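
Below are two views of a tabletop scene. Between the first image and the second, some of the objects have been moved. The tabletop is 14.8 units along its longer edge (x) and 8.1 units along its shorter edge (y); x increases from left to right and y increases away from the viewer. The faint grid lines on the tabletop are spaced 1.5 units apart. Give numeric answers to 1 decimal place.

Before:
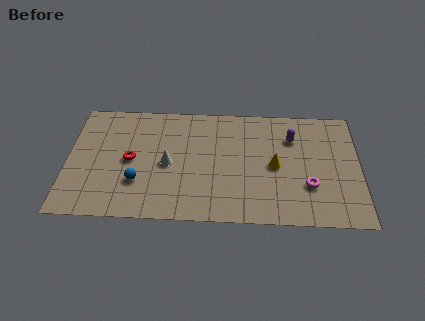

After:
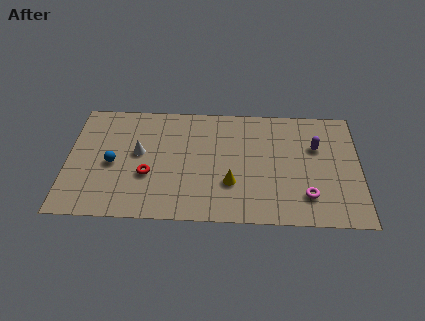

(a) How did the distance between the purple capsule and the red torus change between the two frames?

+0.4

The distance was about 8.4 in the first image and 8.8 in the second, so they moved 0.4 units further apart.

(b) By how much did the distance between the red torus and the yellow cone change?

-3.1

The distance was about 7.3 in the first image and 4.2 in the second, so they moved 3.1 units closer together.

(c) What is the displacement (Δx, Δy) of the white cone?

(-1.5, 0.7)

The white cone was at about (5.1, 3.8) and moved to about (3.6, 4.5).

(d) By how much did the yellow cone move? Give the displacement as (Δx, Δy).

(-2.2, -1.3)

From the two frames, the yellow cone sits at roughly (10.5, 3.9) before and (8.3, 2.6) after.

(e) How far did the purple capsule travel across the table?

1.3

The purple capsule was near (11.4, 5.9) before and (12.6, 5.3) after, so it travelled √(1.2² + 0.6²) ≈ 1.3 units.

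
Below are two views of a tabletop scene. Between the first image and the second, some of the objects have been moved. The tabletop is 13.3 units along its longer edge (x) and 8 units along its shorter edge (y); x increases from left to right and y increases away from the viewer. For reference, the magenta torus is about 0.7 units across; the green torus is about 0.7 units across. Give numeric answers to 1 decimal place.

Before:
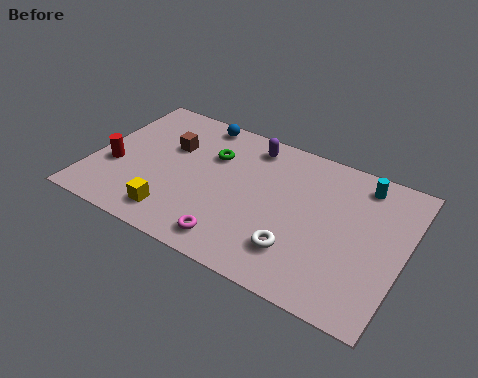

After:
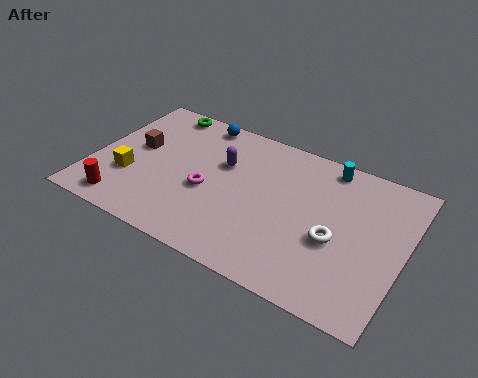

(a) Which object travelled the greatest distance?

the green torus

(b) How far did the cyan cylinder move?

1.5

The cyan cylinder moved from about (11.2, 6.8) to (9.7, 7.1), a distance of √(1.5² + 0.3²) ≈ 1.5.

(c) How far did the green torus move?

3.1

The green torus moved from about (4.9, 5.5) to (2.3, 7.2), a distance of √(2.6² + 1.7²) ≈ 3.1.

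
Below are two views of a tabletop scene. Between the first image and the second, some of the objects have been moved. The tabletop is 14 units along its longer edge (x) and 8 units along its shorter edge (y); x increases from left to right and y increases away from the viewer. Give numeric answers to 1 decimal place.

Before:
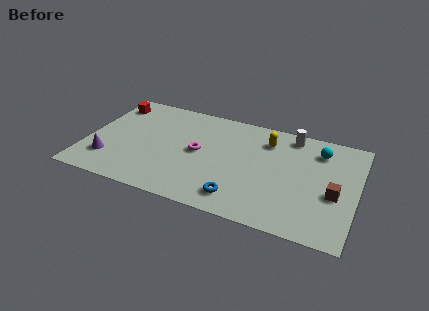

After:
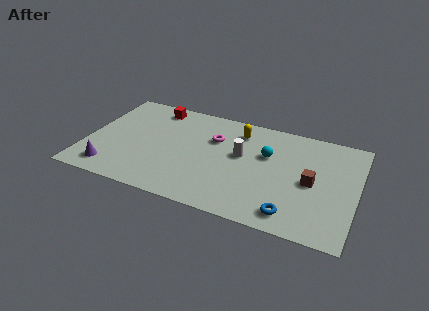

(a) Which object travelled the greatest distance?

the white cylinder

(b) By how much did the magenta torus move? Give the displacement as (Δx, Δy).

(0.7, 1.3)

The magenta torus started near (5.8, 4.1) and ended near (6.5, 5.4).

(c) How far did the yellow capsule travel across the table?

1.5

The yellow capsule was near (9.2, 6.2) before and (7.7, 6.4) after, so it travelled √(1.5² + 0.2²) ≈ 1.5 units.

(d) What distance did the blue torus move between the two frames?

2.7

The blue torus was near (8.2, 1.4) before and (10.9, 1.2) after, so it travelled √(2.7² + 0.2²) ≈ 2.7 units.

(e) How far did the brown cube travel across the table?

1.3

The brown cube was near (12.9, 3.3) before and (11.7, 3.8) after, so it travelled √(1.2² + 0.5²) ≈ 1.3 units.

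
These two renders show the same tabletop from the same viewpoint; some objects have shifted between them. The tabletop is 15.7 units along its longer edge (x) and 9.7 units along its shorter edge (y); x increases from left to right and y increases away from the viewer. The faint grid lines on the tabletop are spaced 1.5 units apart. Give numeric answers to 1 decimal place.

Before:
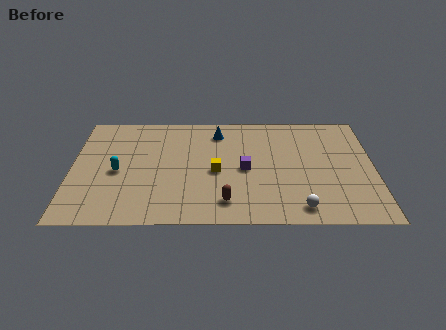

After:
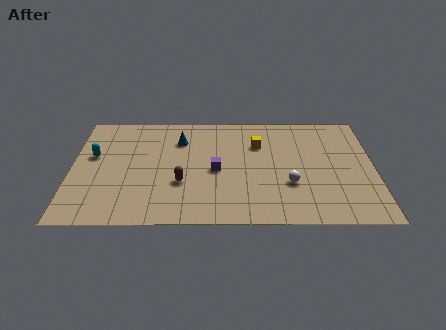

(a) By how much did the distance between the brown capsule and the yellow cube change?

+2.6

Before: roughly 2.6 units apart; after: 5.2. That's 2.6 units further apart.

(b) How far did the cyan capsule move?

1.9

From (2.4, 4.4) to (1.1, 5.8), the cyan capsule covered √(1.3² + 1.4²) ≈ 1.9 units.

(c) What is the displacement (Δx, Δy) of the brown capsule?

(-2.3, 1.6)

The brown capsule was at about (8.0, 1.8) and moved to about (5.7, 3.4).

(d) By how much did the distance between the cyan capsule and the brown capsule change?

-1.0

Before: roughly 6.2 units apart; after: 5.2. That's 1.0 units closer together.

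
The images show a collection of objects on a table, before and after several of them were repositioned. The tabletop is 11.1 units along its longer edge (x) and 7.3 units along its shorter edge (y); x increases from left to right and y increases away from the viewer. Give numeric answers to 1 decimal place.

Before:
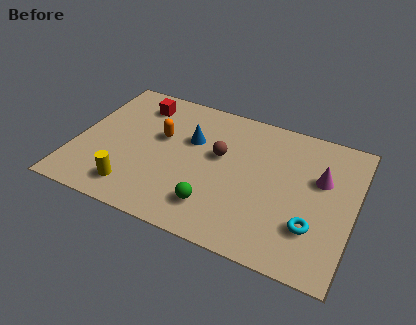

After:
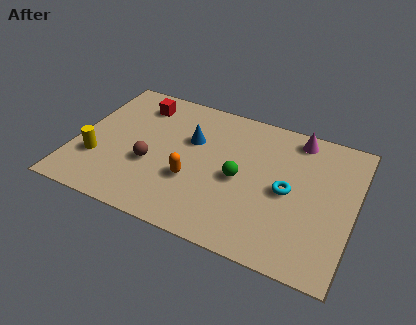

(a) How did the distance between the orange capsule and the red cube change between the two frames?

+2.3

They were about 1.9 units apart before and 4.2 after — 2.3 units further apart.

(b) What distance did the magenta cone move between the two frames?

2.1

The magenta cone moved from about (9.7, 4.6) to (8.6, 6.4), a distance of √(1.1² + 1.8²) ≈ 2.1.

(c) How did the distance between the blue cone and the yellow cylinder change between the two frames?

+0.3

Before: roughly 3.9 units apart; after: 4.2. That's 0.3 units further apart.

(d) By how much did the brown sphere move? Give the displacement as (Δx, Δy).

(-2.6, -1.5)

From the two frames, the brown sphere sits at roughly (5.7, 4.3) before and (3.1, 2.8) after.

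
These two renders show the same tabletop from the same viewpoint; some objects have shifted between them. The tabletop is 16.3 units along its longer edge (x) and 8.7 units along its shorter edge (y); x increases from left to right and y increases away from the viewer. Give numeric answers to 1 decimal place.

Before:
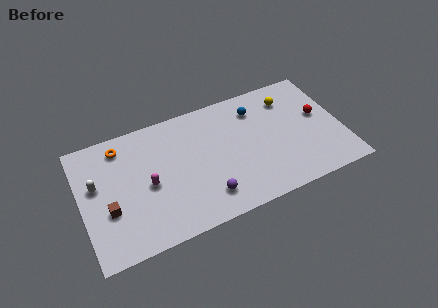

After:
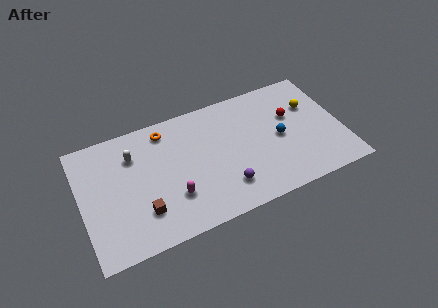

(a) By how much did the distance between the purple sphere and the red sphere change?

-2.3

Before: roughly 8.1 units apart; after: 5.8. That's 2.3 units closer together.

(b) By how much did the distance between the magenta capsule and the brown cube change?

-0.7

The distance was about 2.6 in the first image and 1.9 in the second, so they moved 0.7 units closer together.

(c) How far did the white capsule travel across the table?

2.7

The white capsule was near (1.0, 5.2) before and (3.4, 6.4) after, so it travelled √(2.4² + 1.2²) ≈ 2.7 units.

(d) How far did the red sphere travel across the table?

1.8

The red sphere was near (15.0, 4.9) before and (13.3, 5.5) after, so it travelled √(1.7² + 0.6²) ≈ 1.8 units.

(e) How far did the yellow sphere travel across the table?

1.6

From (13.3, 6.8) to (14.6, 5.8), the yellow sphere covered √(1.3² + 1.0²) ≈ 1.6 units.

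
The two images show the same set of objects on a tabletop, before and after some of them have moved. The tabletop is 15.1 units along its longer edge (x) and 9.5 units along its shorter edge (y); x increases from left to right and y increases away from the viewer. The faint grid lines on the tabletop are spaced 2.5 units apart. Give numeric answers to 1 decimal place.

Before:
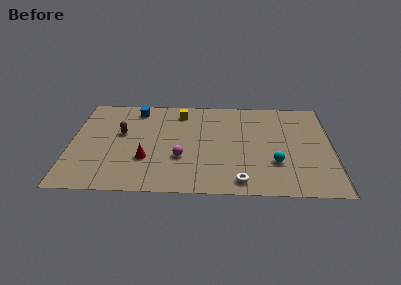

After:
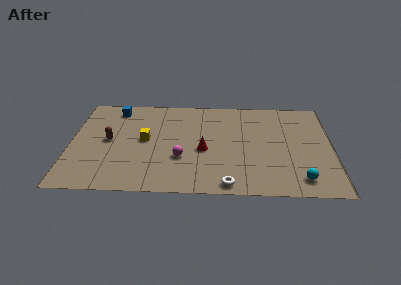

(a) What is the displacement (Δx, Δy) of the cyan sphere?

(1.4, -1.5)

The cyan sphere started near (11.8, 3.0) and ended near (13.2, 1.5).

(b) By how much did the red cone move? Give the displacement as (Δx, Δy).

(3.3, 1.0)

From the two frames, the red cone sits at roughly (4.4, 3.1) before and (7.7, 4.1) after.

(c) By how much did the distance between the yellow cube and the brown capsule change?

-2.0

They were about 4.1 units apart before and 2.1 after — 2.0 units closer together.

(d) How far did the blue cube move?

1.2

The blue cube moved from about (3.7, 8.1) to (2.5, 8.1), a distance of √(1.2² + 0.0²) ≈ 1.2.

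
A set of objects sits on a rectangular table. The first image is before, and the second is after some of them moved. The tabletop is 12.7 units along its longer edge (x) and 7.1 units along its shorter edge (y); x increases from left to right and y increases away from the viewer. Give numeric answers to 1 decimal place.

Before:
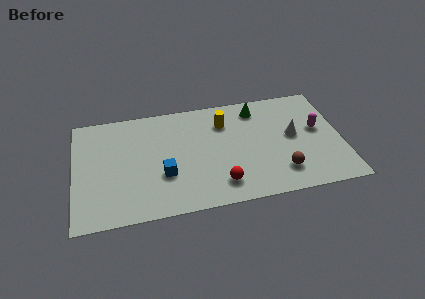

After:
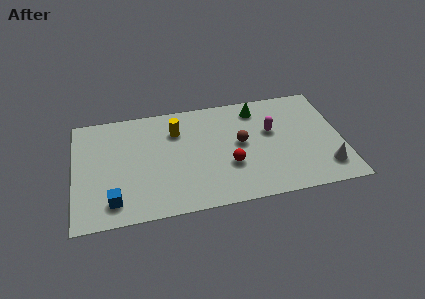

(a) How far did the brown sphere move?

2.8

The brown sphere was near (9.7, 1.6) before and (7.9, 3.8) after, so it travelled √(1.8² + 2.2²) ≈ 2.8 units.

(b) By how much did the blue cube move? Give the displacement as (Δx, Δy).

(-2.4, -1.2)

The blue cube was at about (4.2, 2.5) and moved to about (1.8, 1.3).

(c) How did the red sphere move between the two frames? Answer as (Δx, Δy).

(0.5, 1.1)

The red sphere was at about (6.8, 1.4) and moved to about (7.3, 2.5).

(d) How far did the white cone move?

2.7

From (10.4, 3.8) to (11.8, 1.5), the white cone covered √(1.4² + 2.3²) ≈ 2.7 units.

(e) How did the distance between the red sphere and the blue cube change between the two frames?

+2.8

Before: roughly 2.8 units apart; after: 5.6. That's 2.8 units further apart.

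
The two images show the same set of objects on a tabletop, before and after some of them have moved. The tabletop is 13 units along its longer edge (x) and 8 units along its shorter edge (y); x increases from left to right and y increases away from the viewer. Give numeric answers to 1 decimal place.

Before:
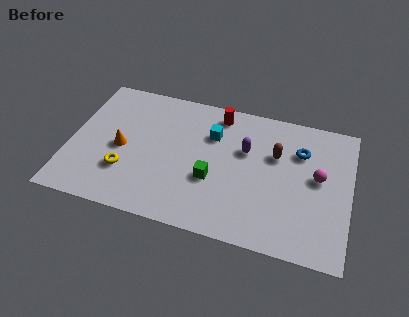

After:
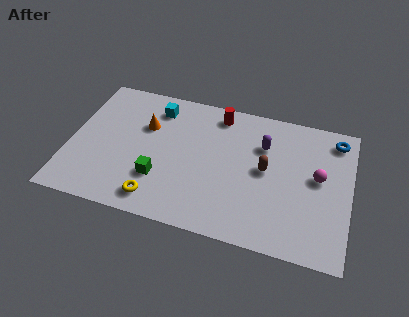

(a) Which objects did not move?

the magenta sphere and the red cylinder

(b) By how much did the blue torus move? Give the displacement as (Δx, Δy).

(1.6, 1.1)

From the two frames, the blue torus sits at roughly (10.6, 5.7) before and (12.2, 6.8) after.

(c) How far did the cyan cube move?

2.8

The cyan cube moved from about (6.5, 5.6) to (3.8, 6.5), a distance of √(2.7² + 0.9²) ≈ 2.8.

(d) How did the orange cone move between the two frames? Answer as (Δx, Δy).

(1.0, 1.6)

From the two frames, the orange cone sits at roughly (2.4, 3.7) before and (3.4, 5.3) after.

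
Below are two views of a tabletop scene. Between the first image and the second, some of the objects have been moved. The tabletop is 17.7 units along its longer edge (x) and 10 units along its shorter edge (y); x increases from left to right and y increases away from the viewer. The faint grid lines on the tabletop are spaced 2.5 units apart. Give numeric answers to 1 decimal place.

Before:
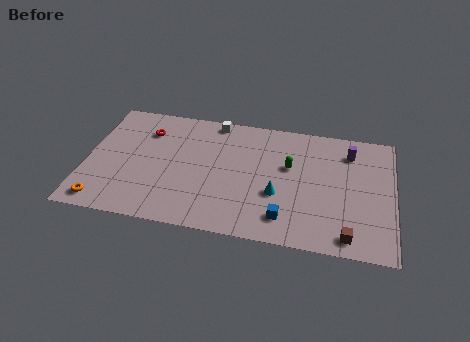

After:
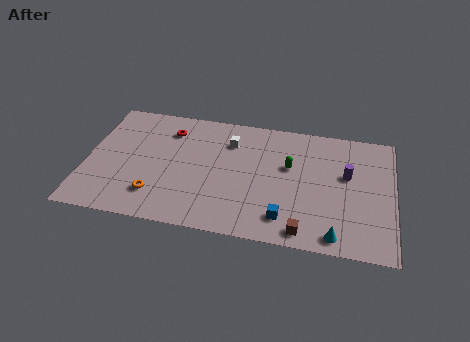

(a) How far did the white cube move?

1.9

From (7.2, 9.1) to (8.2, 7.5), the white cube covered √(1.0² + 1.6²) ≈ 1.9 units.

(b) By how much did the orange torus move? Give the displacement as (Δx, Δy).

(3.0, 1.1)

From the two frames, the orange torus sits at roughly (1.2, 1.2) before and (4.2, 2.3) after.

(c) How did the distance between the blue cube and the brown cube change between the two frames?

-2.3

The distance was about 3.7 in the first image and 1.4 in the second, so they moved 2.3 units closer together.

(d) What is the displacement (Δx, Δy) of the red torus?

(1.3, 0.3)

The red torus was at about (3.3, 7.5) and moved to about (4.6, 7.8).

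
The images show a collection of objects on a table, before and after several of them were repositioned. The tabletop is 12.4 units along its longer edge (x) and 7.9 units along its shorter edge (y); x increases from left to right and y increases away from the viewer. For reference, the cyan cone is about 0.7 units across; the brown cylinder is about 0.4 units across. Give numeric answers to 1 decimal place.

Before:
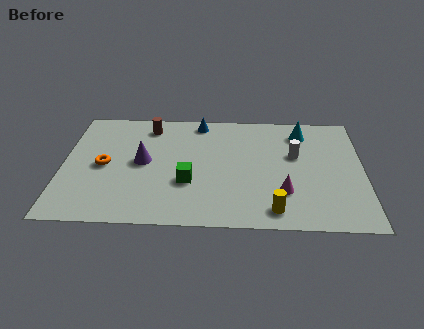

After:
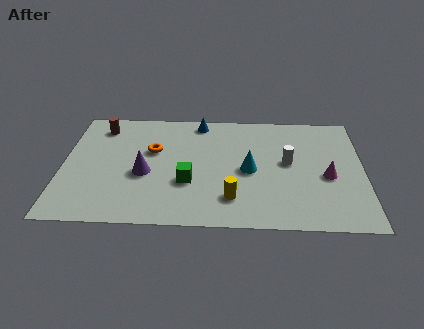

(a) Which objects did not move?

the blue cone and the green cube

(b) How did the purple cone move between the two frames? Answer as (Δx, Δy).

(0.1, -0.8)

The purple cone was at about (3.3, 4.1) and moved to about (3.4, 3.3).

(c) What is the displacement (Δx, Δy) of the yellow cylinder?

(-1.7, 0.7)

From the two frames, the yellow cylinder sits at roughly (8.7, 1.1) before and (7.0, 1.8) after.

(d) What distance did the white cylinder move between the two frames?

0.6

From (9.6, 4.8) to (9.3, 4.3), the white cylinder covered √(0.3² + 0.5²) ≈ 0.6 units.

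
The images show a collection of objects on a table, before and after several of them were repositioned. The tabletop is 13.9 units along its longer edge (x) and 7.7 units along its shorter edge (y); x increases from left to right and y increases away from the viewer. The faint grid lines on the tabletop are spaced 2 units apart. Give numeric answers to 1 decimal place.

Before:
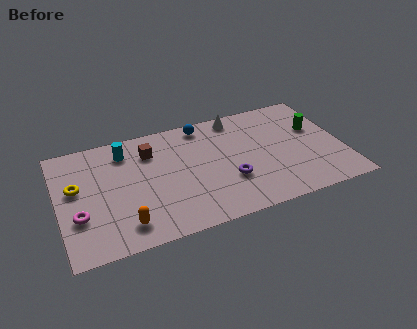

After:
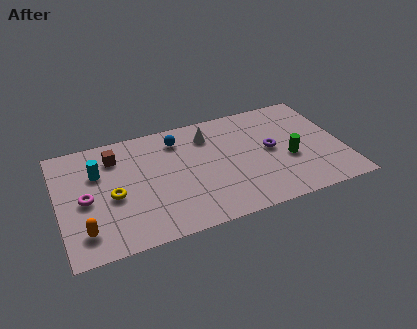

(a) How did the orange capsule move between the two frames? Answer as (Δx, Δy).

(-1.9, 0.2)

From the two frames, the orange capsule sits at roughly (3.0, 1.4) before and (1.1, 1.6) after.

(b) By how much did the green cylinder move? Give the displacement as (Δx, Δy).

(-1.5, -1.7)

The green cylinder started near (12.7, 4.8) and ended near (11.2, 3.1).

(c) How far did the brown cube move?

1.7

From (4.6, 5.8) to (2.9, 6.0), the brown cube covered √(1.7² + 0.2²) ≈ 1.7 units.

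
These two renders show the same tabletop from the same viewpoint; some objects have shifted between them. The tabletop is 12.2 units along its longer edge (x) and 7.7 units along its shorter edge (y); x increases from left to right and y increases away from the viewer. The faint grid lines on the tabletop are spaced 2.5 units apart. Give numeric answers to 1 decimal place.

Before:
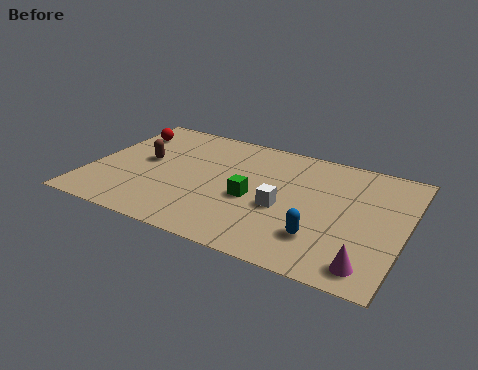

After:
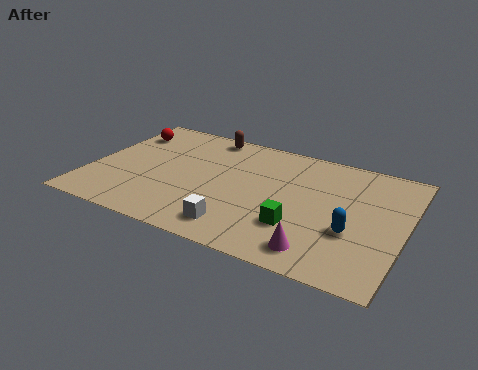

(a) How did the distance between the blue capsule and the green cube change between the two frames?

-1.0

The distance was about 3.1 in the first image and 2.1 in the second, so they moved 1.0 units closer together.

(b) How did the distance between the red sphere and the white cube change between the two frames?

-0.3

The distance was about 7.2 in the first image and 6.9 in the second, so they moved 0.3 units closer together.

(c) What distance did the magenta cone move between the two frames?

1.9

The magenta cone was near (11.1, 1.1) before and (9.2, 1.2) after, so it travelled √(1.9² + 0.1²) ≈ 1.9 units.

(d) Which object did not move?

the red sphere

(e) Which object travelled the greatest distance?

the brown capsule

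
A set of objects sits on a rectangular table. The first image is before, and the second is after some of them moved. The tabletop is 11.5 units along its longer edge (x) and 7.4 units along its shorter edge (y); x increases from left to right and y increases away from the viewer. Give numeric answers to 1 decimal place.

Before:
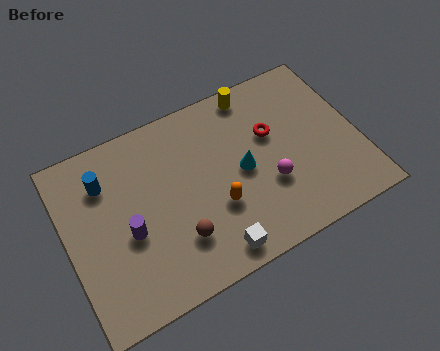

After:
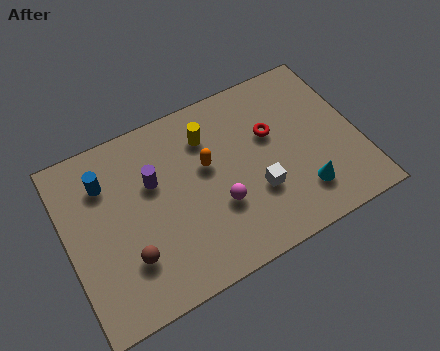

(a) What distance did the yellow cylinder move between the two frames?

2.2

From (7.8, 6.6) to (5.8, 5.6), the yellow cylinder covered √(2.0² + 1.0²) ≈ 2.2 units.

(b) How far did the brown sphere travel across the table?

1.9

From (4.1, 2.0) to (2.2, 2.1), the brown sphere covered √(1.9² + 0.1²) ≈ 1.9 units.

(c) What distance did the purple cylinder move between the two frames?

2.0

The purple cylinder moved from about (2.3, 3.1) to (3.5, 4.7), a distance of √(1.2² + 1.6²) ≈ 2.0.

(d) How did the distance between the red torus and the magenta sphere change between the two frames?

+1.1

The distance was about 2.0 in the first image and 3.1 in the second, so they moved 1.1 units further apart.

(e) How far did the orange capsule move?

1.8

From (5.7, 2.6) to (5.6, 4.4), the orange capsule covered √(0.1² + 1.8²) ≈ 1.8 units.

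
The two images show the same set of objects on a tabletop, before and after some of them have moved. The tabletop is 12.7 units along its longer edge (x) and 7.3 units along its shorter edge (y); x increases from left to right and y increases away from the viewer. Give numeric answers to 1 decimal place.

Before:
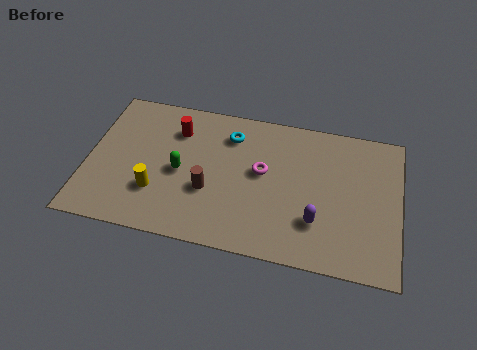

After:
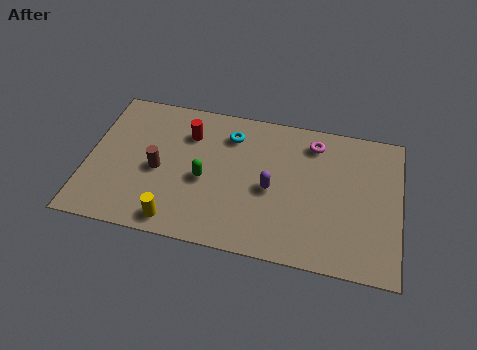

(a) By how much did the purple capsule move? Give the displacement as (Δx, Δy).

(-1.9, 1.2)

The purple capsule was at about (9.4, 2.1) and moved to about (7.5, 3.3).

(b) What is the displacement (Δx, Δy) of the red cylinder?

(0.5, -0.1)

From the two frames, the red cylinder sits at roughly (3.5, 5.5) before and (4.0, 5.4) after.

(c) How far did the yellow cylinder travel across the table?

1.6

From (2.9, 2.2) to (3.8, 0.9), the yellow cylinder covered √(0.9² + 1.3²) ≈ 1.6 units.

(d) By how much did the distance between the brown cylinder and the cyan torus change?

+0.6

Before: roughly 3.1 units apart; after: 3.7. That's 0.6 units further apart.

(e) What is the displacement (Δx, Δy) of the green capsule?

(1.0, -0.2)

The green capsule was at about (3.8, 3.4) and moved to about (4.8, 3.2).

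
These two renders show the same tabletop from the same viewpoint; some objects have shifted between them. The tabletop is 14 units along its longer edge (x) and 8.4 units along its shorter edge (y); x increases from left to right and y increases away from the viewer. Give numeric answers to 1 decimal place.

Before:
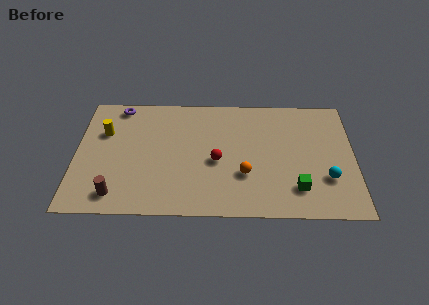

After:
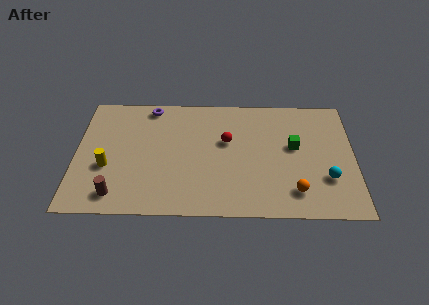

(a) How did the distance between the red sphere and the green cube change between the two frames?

-1.0

They were about 4.4 units apart before and 3.4 after — 1.0 units closer together.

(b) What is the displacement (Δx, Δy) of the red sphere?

(0.5, 1.4)

The red sphere started near (7.1, 3.7) and ended near (7.6, 5.1).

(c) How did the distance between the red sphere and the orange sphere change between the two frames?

+3.1

The distance was about 1.7 in the first image and 4.8 in the second, so they moved 3.1 units further apart.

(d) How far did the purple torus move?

1.6

The purple torus was near (2.1, 7.5) before and (3.7, 7.5) after, so it travelled √(1.6² + 0.0²) ≈ 1.6 units.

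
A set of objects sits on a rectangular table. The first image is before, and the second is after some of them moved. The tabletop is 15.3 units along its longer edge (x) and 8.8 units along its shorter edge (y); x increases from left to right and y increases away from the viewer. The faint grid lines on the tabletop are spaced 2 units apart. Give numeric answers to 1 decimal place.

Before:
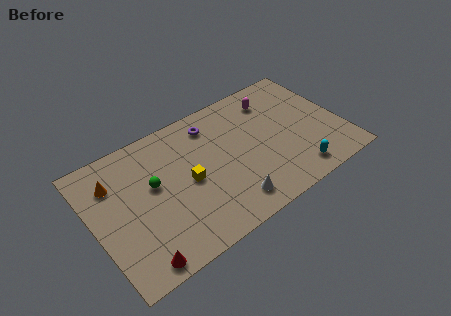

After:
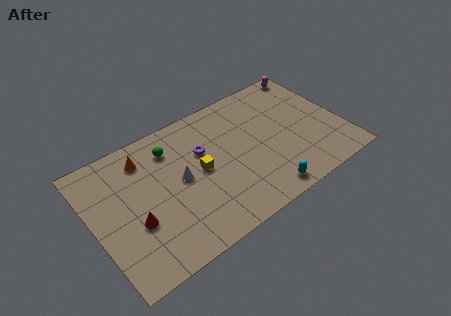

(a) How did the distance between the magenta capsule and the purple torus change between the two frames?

+3.8

Before: roughly 3.9 units apart; after: 7.7. That's 3.8 units further apart.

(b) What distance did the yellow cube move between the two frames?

0.9

The yellow cube moved from about (5.7, 4.2) to (6.5, 4.5), a distance of √(0.8² + 0.3²) ≈ 0.9.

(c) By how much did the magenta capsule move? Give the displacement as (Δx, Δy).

(2.7, 1.0)

From the two frames, the magenta capsule sits at roughly (11.6, 7.0) before and (14.3, 8.0) after.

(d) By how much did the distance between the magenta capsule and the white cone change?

+2.9

The distance was about 6.7 in the first image and 9.6 in the second, so they moved 2.9 units further apart.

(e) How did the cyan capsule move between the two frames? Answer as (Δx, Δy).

(-2.1, -0.3)

The cyan capsule started near (11.9, 1.3) and ended near (9.8, 1.0).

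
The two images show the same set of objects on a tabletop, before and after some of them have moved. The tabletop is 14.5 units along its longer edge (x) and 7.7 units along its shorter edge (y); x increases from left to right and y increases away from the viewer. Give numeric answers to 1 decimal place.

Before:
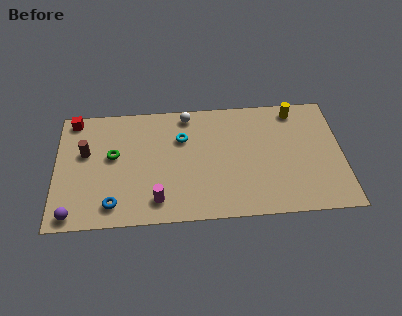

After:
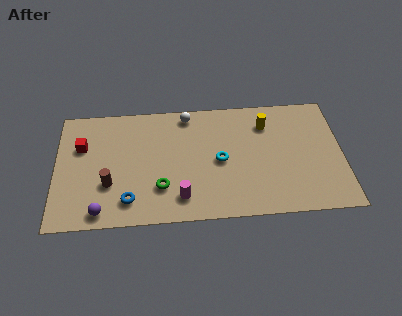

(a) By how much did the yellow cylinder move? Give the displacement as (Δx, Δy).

(-1.5, -0.8)

The yellow cylinder was at about (12.2, 6.7) and moved to about (10.7, 5.9).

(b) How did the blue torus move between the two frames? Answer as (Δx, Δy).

(0.8, 0.2)

The blue torus started near (2.9, 1.3) and ended near (3.7, 1.5).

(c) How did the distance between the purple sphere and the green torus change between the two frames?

-0.8

The distance was about 4.1 in the first image and 3.3 in the second, so they moved 0.8 units closer together.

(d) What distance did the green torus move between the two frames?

3.3

The green torus moved from about (2.9, 4.4) to (5.3, 2.2), a distance of √(2.4² + 2.2²) ≈ 3.3.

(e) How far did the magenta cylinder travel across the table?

1.2

The magenta cylinder was near (5.1, 1.4) before and (6.3, 1.5) after, so it travelled √(1.2² + 0.1²) ≈ 1.2 units.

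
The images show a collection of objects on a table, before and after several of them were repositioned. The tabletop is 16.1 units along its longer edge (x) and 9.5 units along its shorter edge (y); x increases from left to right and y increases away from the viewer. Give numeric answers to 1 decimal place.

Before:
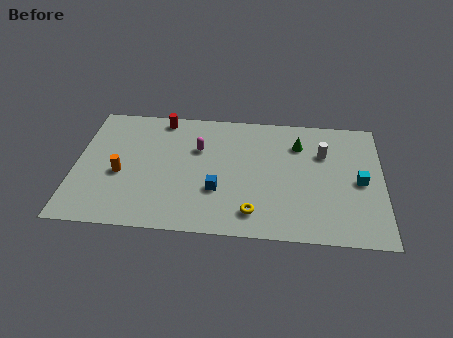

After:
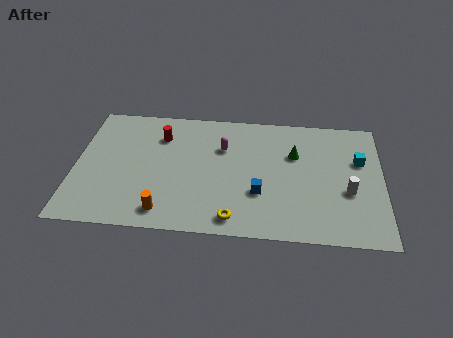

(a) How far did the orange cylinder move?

3.5

The orange cylinder moved from about (2.4, 4.0) to (4.8, 1.4), a distance of √(2.4² + 2.6²) ≈ 3.5.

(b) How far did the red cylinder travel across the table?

1.4

From (4.4, 8.5) to (4.4, 7.1), the red cylinder covered √(0.0² + 1.4²) ≈ 1.4 units.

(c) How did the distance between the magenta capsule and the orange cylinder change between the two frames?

+1.3

They were about 4.6 units apart before and 5.9 after — 1.3 units further apart.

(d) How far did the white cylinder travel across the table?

3.1

From (13.0, 6.5) to (14.3, 3.7), the white cylinder covered √(1.3² + 2.8²) ≈ 3.1 units.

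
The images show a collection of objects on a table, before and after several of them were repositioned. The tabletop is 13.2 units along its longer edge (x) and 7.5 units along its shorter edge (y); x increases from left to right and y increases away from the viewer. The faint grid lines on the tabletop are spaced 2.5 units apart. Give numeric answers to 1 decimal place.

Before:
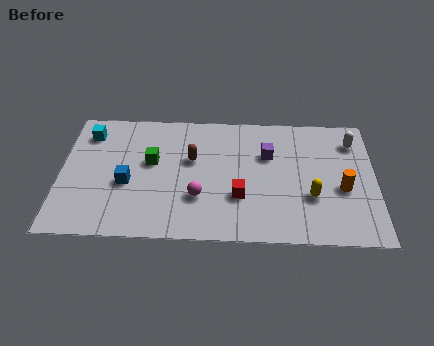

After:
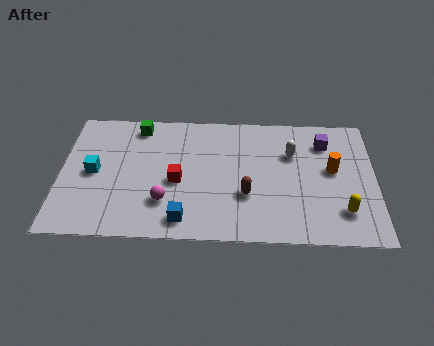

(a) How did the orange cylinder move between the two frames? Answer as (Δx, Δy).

(-0.4, 1.1)

The orange cylinder was at about (11.8, 3.1) and moved to about (11.4, 4.2).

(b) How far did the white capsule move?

2.7

The white capsule was near (12.3, 5.9) before and (9.7, 5.1) after, so it travelled √(2.6² + 0.8²) ≈ 2.7 units.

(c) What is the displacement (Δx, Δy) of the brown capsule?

(2.3, -2.0)

The brown capsule started near (5.5, 4.6) and ended near (7.8, 2.6).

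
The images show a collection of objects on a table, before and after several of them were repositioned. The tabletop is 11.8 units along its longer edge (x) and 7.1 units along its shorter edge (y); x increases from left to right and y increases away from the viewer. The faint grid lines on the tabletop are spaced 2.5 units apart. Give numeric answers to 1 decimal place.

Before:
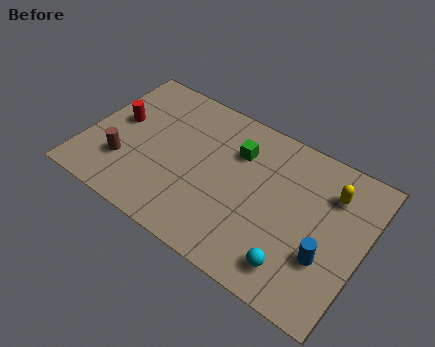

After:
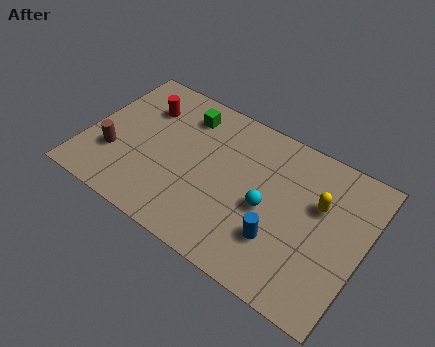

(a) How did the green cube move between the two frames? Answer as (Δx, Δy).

(-2.4, 0.6)

The green cube started near (6.2, 5.1) and ended near (3.8, 5.7).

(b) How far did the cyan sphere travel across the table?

2.4

The cyan sphere moved from about (9.3, 1.3) to (7.8, 3.2), a distance of √(1.5² + 1.9²) ≈ 2.4.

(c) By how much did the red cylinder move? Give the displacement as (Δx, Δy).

(0.9, 1.2)

From the two frames, the red cylinder sits at roughly (1.2, 4.0) before and (2.1, 5.2) after.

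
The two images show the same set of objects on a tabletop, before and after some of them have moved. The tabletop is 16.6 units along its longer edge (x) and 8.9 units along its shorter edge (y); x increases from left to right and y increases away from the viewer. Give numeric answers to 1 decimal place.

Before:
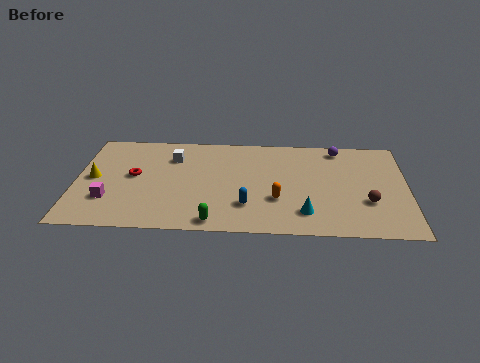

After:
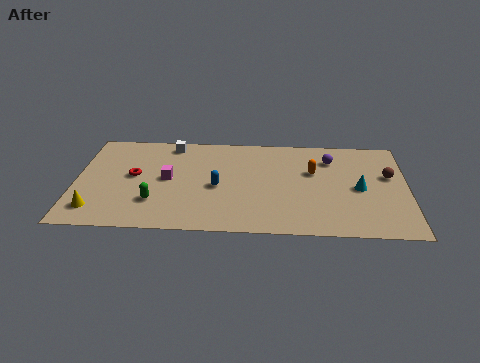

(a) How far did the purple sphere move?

1.1

The purple sphere moved from about (13.2, 7.8) to (12.8, 6.8), a distance of √(0.4² + 1.0²) ≈ 1.1.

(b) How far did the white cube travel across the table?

1.2

From (4.8, 6.6) to (4.7, 7.8), the white cube covered √(0.1² + 1.2²) ≈ 1.2 units.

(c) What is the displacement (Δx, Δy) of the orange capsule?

(1.8, 2.6)

From the two frames, the orange capsule sits at roughly (10.1, 3.0) before and (11.9, 5.6) after.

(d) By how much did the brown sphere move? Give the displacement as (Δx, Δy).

(1.1, 2.4)

From the two frames, the brown sphere sits at roughly (14.6, 3.0) before and (15.7, 5.4) after.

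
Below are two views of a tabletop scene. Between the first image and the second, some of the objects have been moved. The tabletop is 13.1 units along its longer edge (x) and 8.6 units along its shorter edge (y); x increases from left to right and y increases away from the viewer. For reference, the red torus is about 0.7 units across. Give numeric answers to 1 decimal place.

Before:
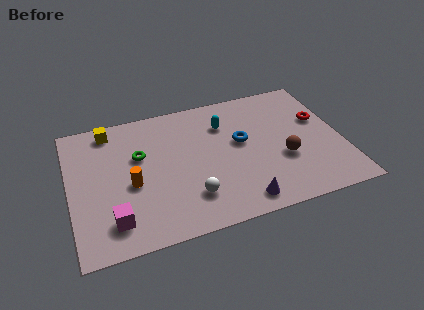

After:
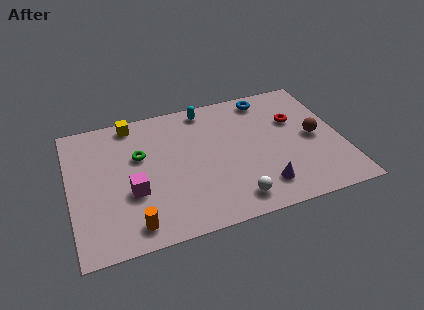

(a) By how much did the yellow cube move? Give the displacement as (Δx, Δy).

(1.1, 0.2)

From the two frames, the yellow cube sits at roughly (2.1, 7.5) before and (3.2, 7.7) after.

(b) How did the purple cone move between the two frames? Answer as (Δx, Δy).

(1.1, 0.6)

The purple cone started near (7.9, 1.1) and ended near (9.0, 1.7).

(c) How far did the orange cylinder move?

2.5

From (2.9, 3.7) to (2.8, 1.2), the orange cylinder covered √(0.1² + 2.5²) ≈ 2.5 units.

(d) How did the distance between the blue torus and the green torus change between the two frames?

+1.8

Before: roughly 4.9 units apart; after: 6.7. That's 1.8 units further apart.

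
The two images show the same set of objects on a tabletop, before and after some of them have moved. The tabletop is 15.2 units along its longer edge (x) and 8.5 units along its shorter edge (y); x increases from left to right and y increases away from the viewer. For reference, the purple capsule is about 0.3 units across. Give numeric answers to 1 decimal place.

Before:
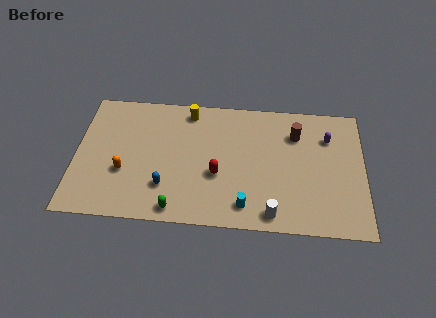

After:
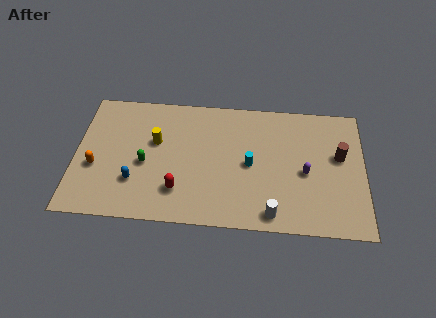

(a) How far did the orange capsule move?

1.5

From (2.6, 3.1) to (1.1, 3.3), the orange capsule covered √(1.5² + 0.2²) ≈ 1.5 units.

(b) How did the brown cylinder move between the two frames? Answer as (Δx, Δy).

(2.3, -1.3)

From the two frames, the brown cylinder sits at roughly (11.6, 6.3) before and (13.9, 5.0) after.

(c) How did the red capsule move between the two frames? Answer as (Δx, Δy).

(-2.0, -1.2)

From the two frames, the red capsule sits at roughly (7.5, 3.3) before and (5.5, 2.1) after.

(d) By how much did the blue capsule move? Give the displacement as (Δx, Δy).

(-1.6, 0.2)

From the two frames, the blue capsule sits at roughly (4.8, 2.3) before and (3.2, 2.5) after.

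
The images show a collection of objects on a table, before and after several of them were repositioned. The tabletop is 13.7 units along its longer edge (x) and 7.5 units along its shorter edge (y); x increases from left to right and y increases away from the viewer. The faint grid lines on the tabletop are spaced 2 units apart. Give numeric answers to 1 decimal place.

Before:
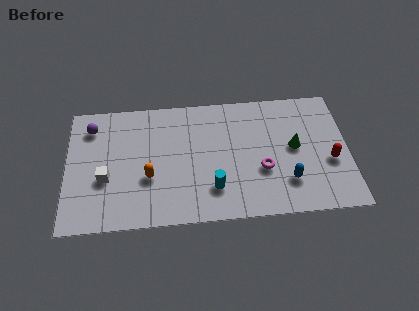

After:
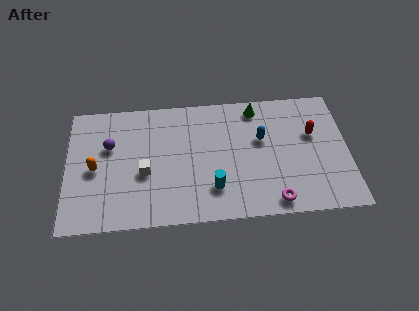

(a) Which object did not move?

the cyan cylinder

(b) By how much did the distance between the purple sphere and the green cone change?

-2.7

Before: roughly 10.1 units apart; after: 7.4. That's 2.7 units closer together.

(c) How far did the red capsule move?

1.9

The red capsule was near (12.8, 3.0) before and (12.0, 4.7) after, so it travelled √(0.8² + 1.7²) ≈ 1.9 units.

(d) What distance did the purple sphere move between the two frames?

1.5

From (1.2, 6.0) to (2.1, 4.8), the purple sphere covered √(0.9² + 1.2²) ≈ 1.5 units.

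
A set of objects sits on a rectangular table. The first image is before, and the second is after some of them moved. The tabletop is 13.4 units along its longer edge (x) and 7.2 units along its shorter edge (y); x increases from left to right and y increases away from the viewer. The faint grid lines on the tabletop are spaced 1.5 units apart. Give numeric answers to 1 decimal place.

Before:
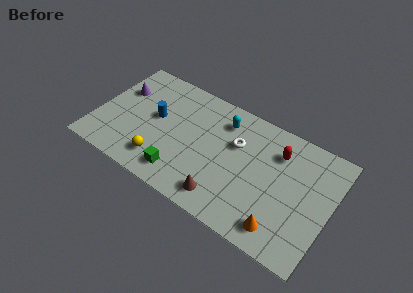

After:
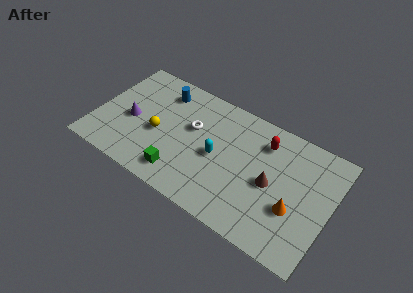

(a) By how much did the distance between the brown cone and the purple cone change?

+0.6

They were about 7.5 units apart before and 8.1 after — 0.6 units further apart.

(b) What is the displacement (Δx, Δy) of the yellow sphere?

(-0.4, 1.6)

The yellow sphere was at about (4.0, 1.5) and moved to about (3.6, 3.1).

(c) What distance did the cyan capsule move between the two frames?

2.3

The cyan capsule moved from about (7.0, 5.7) to (7.0, 3.4), a distance of √(0.0² + 2.3²) ≈ 2.3.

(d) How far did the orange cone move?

1.5

The orange cone was near (11.0, 1.2) before and (11.5, 2.6) after, so it travelled √(0.5² + 1.4²) ≈ 1.5 units.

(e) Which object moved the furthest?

the brown cone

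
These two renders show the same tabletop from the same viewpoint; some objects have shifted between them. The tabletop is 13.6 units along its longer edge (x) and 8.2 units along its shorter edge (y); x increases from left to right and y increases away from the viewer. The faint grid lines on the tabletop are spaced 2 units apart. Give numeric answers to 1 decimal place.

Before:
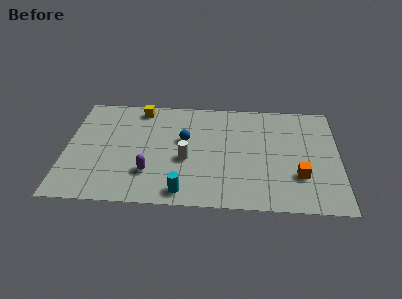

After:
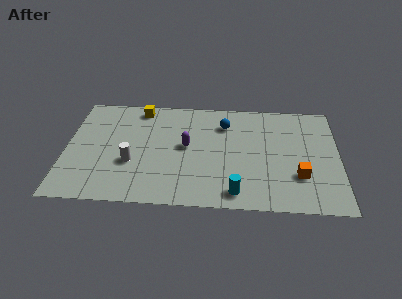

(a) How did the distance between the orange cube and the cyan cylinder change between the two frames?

-2.5

Before: roughly 5.9 units apart; after: 3.4. That's 2.5 units closer together.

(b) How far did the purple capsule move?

2.8

From (4.2, 2.3) to (6.0, 4.4), the purple capsule covered √(1.8² + 2.1²) ≈ 2.8 units.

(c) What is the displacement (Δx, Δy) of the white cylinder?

(-2.7, -0.4)

From the two frames, the white cylinder sits at roughly (6.0, 3.4) before and (3.3, 3.0) after.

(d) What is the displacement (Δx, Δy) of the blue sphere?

(2.0, 1.3)

The blue sphere was at about (5.9, 4.9) and moved to about (7.9, 6.2).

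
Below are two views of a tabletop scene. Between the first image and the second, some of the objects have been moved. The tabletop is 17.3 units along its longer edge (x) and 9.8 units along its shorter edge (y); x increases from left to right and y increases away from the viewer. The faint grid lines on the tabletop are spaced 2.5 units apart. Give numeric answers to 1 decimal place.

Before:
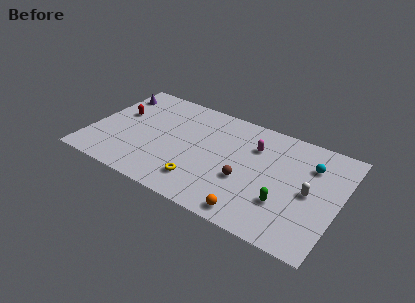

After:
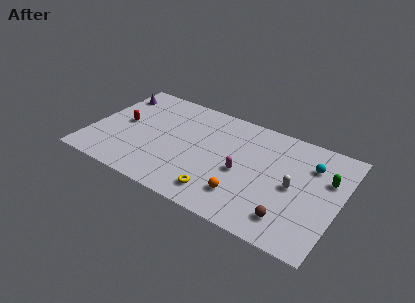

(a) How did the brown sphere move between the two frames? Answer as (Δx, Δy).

(3.3, -1.8)

The brown sphere started near (11.0, 3.7) and ended near (14.3, 1.9).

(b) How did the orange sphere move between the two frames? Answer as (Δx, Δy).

(-0.8, 1.2)

The orange sphere was at about (11.9, 1.1) and moved to about (11.1, 2.3).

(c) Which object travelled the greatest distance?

the green capsule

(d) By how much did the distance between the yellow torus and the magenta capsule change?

-2.9

The distance was about 5.8 in the first image and 2.9 in the second, so they moved 2.9 units closer together.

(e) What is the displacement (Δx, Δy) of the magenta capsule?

(-0.5, -2.7)

The magenta capsule was at about (11.2, 7.0) and moved to about (10.7, 4.3).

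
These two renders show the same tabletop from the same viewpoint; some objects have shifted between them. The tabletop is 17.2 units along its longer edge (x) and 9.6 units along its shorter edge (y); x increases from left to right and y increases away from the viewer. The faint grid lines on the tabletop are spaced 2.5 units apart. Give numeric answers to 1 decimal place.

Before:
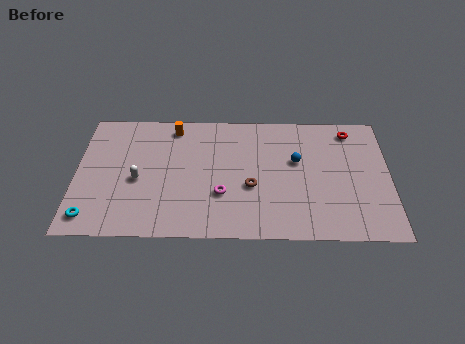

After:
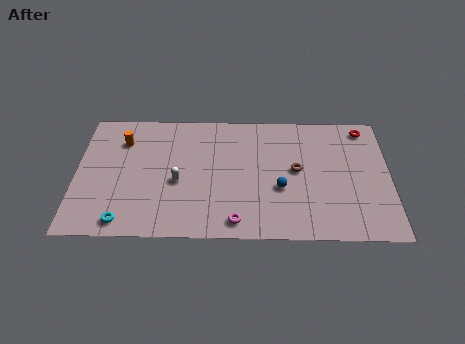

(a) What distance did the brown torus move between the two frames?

2.8

The brown torus moved from about (9.6, 3.8) to (12.1, 5.1), a distance of √(2.5² + 1.3²) ≈ 2.8.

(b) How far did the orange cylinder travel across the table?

3.0

The orange cylinder moved from about (5.3, 8.3) to (2.5, 7.2), a distance of √(2.8² + 1.1²) ≈ 3.0.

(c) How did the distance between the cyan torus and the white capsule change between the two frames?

+0.4

They were about 3.8 units apart before and 4.2 after — 0.4 units further apart.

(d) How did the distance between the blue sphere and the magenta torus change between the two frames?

-1.4

They were about 4.9 units apart before and 3.5 after — 1.4 units closer together.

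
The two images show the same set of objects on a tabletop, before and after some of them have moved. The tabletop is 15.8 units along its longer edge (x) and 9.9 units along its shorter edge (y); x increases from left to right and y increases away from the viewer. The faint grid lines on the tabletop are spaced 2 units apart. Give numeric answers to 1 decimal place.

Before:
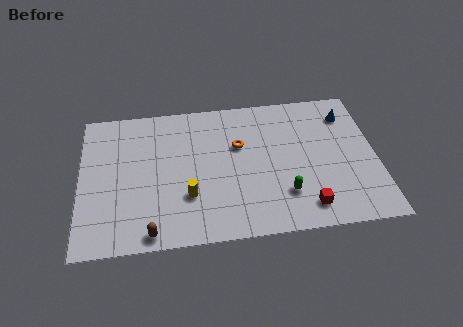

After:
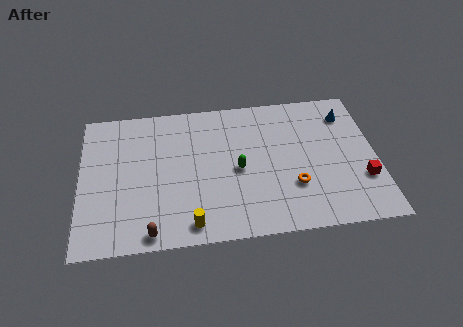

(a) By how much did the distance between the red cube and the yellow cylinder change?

+3.0

Before: roughly 6.4 units apart; after: 9.4. That's 3.0 units further apart.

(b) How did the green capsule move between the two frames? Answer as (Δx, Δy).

(-2.4, 2.0)

From the two frames, the green capsule sits at roughly (10.8, 2.6) before and (8.4, 4.6) after.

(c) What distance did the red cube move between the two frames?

3.4

The red cube was near (11.9, 1.6) before and (15.0, 3.1) after, so it travelled √(3.1² + 1.5²) ≈ 3.4 units.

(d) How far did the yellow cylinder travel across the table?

1.9

The yellow cylinder was near (5.7, 3.1) before and (5.8, 1.2) after, so it travelled √(0.1² + 1.9²) ≈ 1.9 units.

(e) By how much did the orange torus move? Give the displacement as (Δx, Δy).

(2.8, -3.2)

From the two frames, the orange torus sits at roughly (8.5, 6.3) before and (11.3, 3.1) after.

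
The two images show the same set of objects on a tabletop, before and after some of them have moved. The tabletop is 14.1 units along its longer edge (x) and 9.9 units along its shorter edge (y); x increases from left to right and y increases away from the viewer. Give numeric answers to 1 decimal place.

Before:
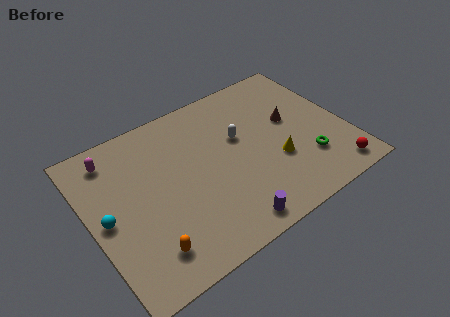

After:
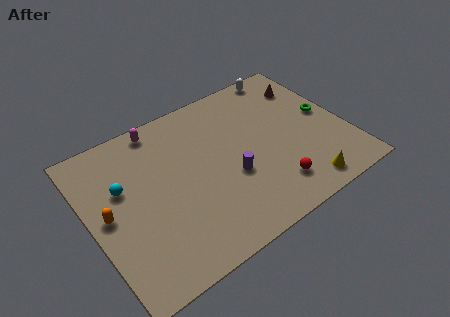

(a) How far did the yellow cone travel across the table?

2.5

The yellow cone was near (10.0, 3.5) before and (11.0, 1.2) after, so it travelled √(1.0² + 2.3²) ≈ 2.5 units.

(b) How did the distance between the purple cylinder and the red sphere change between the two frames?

-3.3

Before: roughly 6.0 units apart; after: 2.7. That's 3.3 units closer together.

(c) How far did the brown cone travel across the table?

2.4

The brown cone moved from about (11.3, 5.7) to (12.7, 7.6), a distance of √(1.4² + 1.9²) ≈ 2.4.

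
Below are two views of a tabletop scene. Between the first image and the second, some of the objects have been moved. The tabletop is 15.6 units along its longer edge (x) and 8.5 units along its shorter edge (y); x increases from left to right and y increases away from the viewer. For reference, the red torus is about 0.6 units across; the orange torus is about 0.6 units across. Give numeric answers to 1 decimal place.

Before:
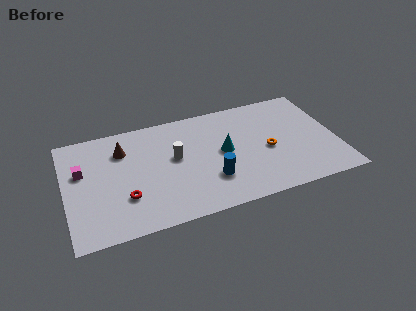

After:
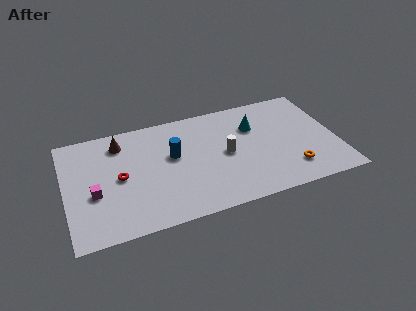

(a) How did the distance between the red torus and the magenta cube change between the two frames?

-1.8

Before: roughly 3.5 units apart; after: 1.7. That's 1.8 units closer together.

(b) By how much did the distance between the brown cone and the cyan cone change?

+1.8

They were about 6.0 units apart before and 7.8 after — 1.8 units further apart.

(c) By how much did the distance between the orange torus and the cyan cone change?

+1.8

The distance was about 2.6 in the first image and 4.4 in the second, so they moved 1.8 units further apart.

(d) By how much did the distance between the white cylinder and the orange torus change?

-1.1

They were about 5.4 units apart before and 4.3 after — 1.1 units closer together.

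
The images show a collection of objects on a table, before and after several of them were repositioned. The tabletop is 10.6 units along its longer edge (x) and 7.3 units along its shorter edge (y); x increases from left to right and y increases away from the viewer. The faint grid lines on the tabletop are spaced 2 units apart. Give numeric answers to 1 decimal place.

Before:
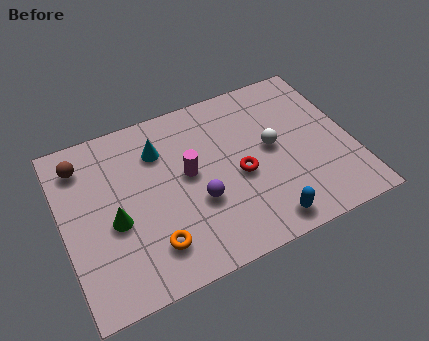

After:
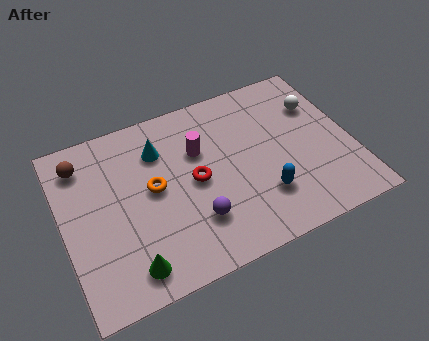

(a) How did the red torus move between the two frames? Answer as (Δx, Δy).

(-1.6, 0.4)

The red torus was at about (6.4, 3.2) and moved to about (4.8, 3.6).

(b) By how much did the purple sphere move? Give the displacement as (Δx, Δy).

(-0.2, -0.7)

The purple sphere started near (4.8, 2.7) and ended near (4.6, 2.0).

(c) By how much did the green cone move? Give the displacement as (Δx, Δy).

(0.3, -2.0)

The green cone was at about (1.8, 3.1) and moved to about (2.1, 1.1).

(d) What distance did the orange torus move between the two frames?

2.3

From (3.0, 1.6) to (3.3, 3.9), the orange torus covered √(0.3² + 2.3²) ≈ 2.3 units.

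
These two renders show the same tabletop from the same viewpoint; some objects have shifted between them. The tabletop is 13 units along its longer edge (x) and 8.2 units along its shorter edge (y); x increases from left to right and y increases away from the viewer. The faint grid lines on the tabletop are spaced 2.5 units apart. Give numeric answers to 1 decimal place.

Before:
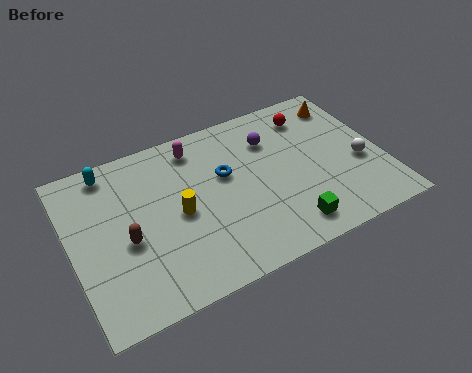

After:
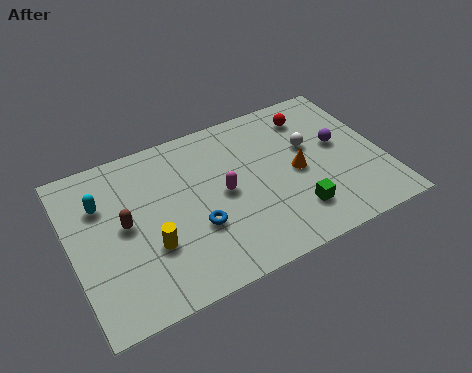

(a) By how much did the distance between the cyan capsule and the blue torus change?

-0.5

The distance was about 5.1 in the first image and 4.6 in the second, so they moved 0.5 units closer together.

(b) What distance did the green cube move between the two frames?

0.7

The green cube was near (8.6, 1.3) before and (9.0, 1.9) after, so it travelled √(0.4² + 0.6²) ≈ 0.7 units.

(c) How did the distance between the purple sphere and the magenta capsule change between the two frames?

+1.8

The distance was about 3.2 in the first image and 5.0 in the second, so they moved 1.8 units further apart.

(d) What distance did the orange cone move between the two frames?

3.8

From (11.9, 6.7) to (9.4, 3.9), the orange cone covered √(2.5² + 2.8²) ≈ 3.8 units.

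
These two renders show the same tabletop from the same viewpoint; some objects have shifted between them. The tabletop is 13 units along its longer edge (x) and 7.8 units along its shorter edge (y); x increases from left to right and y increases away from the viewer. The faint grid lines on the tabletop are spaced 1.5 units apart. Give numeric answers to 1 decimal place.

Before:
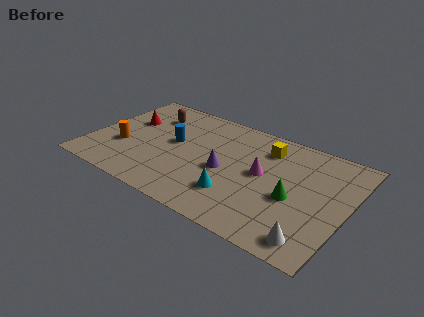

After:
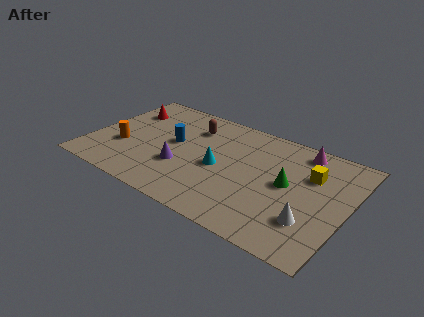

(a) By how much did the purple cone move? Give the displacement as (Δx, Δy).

(-2.1, -0.8)

The purple cone started near (6.9, 3.5) and ended near (4.8, 2.7).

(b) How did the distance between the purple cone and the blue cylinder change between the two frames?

-1.2

Before: roughly 2.9 units apart; after: 1.7. That's 1.2 units closer together.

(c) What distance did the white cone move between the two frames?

1.1

The white cone was near (11.7, 1.1) before and (11.4, 2.2) after, so it travelled √(0.3² + 1.1²) ≈ 1.1 units.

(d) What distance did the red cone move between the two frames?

0.9

The red cone was near (1.6, 4.9) before and (1.3, 5.7) after, so it travelled √(0.3² + 0.8²) ≈ 0.9 units.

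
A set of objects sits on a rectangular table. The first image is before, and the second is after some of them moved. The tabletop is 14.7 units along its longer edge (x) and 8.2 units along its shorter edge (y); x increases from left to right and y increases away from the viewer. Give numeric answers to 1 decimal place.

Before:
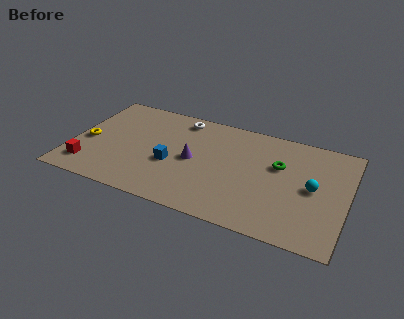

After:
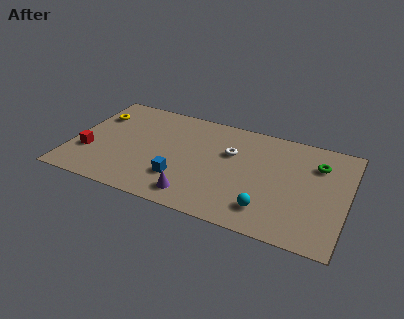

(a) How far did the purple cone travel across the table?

2.7

The purple cone moved from about (6.5, 4.0) to (6.9, 1.3), a distance of √(0.4² + 2.7²) ≈ 2.7.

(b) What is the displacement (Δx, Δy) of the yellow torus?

(0.2, 2.3)

The yellow torus was at about (0.8, 3.6) and moved to about (1.0, 5.9).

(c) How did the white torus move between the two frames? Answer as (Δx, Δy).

(2.9, -1.8)

The white torus was at about (5.5, 7.1) and moved to about (8.4, 5.3).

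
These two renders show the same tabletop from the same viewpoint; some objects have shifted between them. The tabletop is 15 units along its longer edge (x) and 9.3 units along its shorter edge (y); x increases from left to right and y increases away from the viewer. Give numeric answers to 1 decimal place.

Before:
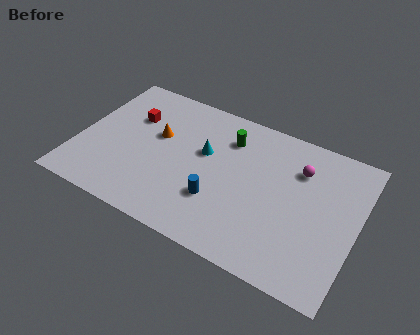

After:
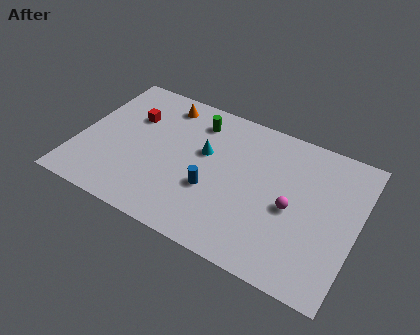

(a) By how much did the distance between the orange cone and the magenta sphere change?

+0.7

They were about 7.7 units apart before and 8.4 after — 0.7 units further apart.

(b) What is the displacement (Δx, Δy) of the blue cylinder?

(-0.4, 0.5)

The blue cylinder started near (7.8, 2.9) and ended near (7.4, 3.4).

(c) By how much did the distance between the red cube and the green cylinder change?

-1.7

The distance was about 5.3 in the first image and 3.6 in the second, so they moved 1.7 units closer together.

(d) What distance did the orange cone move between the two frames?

2.3

The orange cone moved from about (4.1, 5.6) to (4.1, 7.9), a distance of √(0.0² + 2.3²) ≈ 2.3.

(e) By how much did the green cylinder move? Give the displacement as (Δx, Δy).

(-1.8, 0.4)

From the two frames, the green cylinder sits at roughly (7.8, 7.1) before and (6.0, 7.5) after.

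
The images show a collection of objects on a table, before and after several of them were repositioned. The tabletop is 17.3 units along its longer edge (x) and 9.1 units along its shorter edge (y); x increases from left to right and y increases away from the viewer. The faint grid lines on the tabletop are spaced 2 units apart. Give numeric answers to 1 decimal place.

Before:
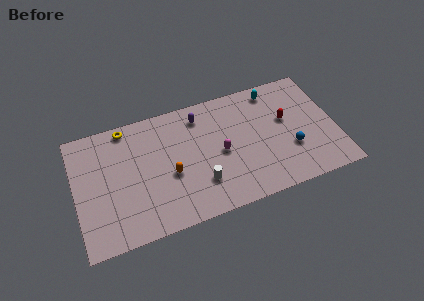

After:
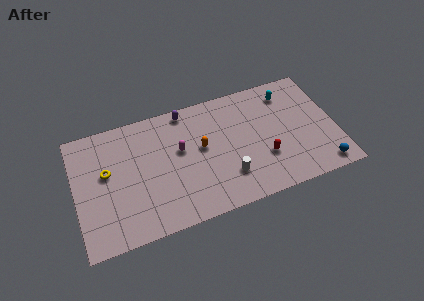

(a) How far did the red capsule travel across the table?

2.9

The red capsule moved from about (14.1, 5.4) to (12.4, 3.0), a distance of √(1.7² + 2.4²) ≈ 2.9.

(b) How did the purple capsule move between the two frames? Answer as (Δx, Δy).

(-0.9, 0.7)

The purple capsule was at about (8.5, 7.5) and moved to about (7.6, 8.2).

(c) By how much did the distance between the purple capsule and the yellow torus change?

+1.3

Before: roughly 4.9 units apart; after: 6.2. That's 1.3 units further apart.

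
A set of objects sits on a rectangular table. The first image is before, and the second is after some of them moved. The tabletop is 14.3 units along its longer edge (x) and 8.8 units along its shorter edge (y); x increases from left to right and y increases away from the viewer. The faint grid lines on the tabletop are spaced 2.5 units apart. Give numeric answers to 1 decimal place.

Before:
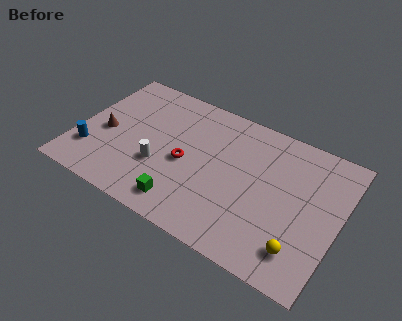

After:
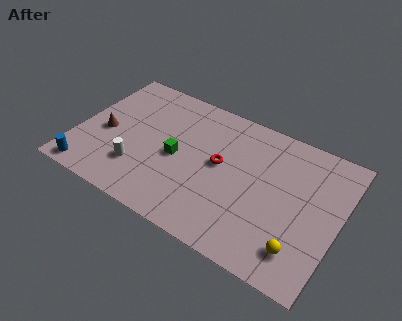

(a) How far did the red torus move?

2.0

The red torus moved from about (6.0, 4.0) to (7.8, 4.8), a distance of √(1.8² + 0.8²) ≈ 2.0.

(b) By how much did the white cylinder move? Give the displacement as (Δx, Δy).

(-1.1, -0.7)

The white cylinder started near (4.7, 3.1) and ended near (3.6, 2.4).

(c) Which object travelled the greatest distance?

the green cube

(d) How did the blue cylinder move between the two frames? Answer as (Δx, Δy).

(0.1, -1.4)

The blue cylinder was at about (1.0, 2.3) and moved to about (1.1, 0.9).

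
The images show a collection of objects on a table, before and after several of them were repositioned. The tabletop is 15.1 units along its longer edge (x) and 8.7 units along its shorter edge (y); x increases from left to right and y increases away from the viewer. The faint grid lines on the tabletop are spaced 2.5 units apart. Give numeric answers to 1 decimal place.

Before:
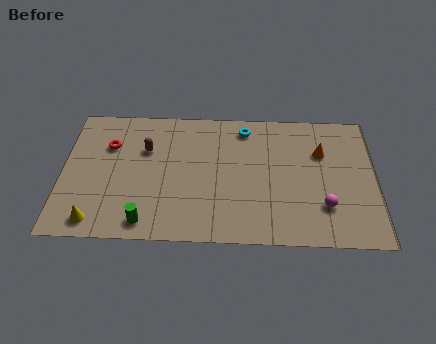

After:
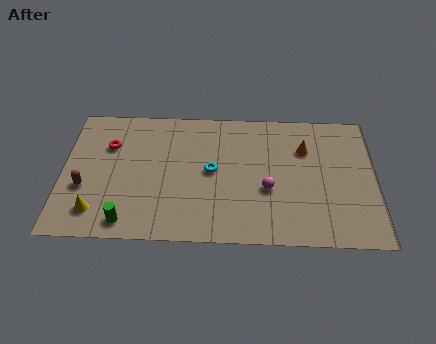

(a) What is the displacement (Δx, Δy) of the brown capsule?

(-2.9, -2.6)

From the two frames, the brown capsule sits at roughly (4.0, 5.8) before and (1.1, 3.2) after.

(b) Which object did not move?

the red torus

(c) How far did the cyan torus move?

3.3

The cyan torus was near (8.8, 7.4) before and (7.2, 4.5) after, so it travelled √(1.6² + 2.9²) ≈ 3.3 units.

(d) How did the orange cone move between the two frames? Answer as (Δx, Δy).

(-0.8, 0.2)

The orange cone was at about (12.5, 5.9) and moved to about (11.7, 6.1).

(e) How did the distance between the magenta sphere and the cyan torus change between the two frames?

-3.4

They were about 6.3 units apart before and 2.9 after — 3.4 units closer together.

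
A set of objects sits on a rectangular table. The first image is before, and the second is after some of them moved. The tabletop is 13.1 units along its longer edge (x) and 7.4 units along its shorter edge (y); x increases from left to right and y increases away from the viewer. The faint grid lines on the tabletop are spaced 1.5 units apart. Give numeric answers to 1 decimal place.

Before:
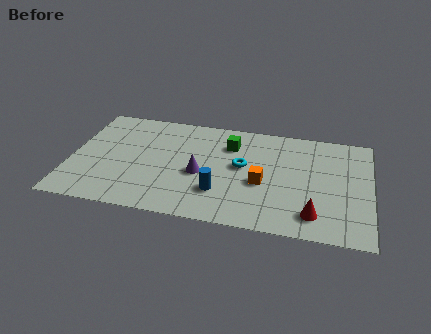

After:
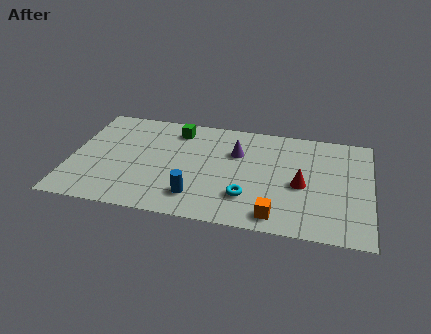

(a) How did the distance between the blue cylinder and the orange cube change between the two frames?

+1.5

Before: roughly 2.1 units apart; after: 3.6. That's 1.5 units further apart.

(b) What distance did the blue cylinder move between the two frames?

1.1

The blue cylinder was near (6.6, 2.1) before and (5.6, 1.6) after, so it travelled √(1.0² + 0.5²) ≈ 1.1 units.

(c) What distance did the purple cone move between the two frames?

2.3

The purple cone was near (5.7, 3.2) before and (7.2, 5.0) after, so it travelled √(1.5² + 1.8²) ≈ 2.3 units.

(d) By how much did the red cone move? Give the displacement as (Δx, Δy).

(-0.6, 1.9)

The red cone was at about (10.7, 1.4) and moved to about (10.1, 3.3).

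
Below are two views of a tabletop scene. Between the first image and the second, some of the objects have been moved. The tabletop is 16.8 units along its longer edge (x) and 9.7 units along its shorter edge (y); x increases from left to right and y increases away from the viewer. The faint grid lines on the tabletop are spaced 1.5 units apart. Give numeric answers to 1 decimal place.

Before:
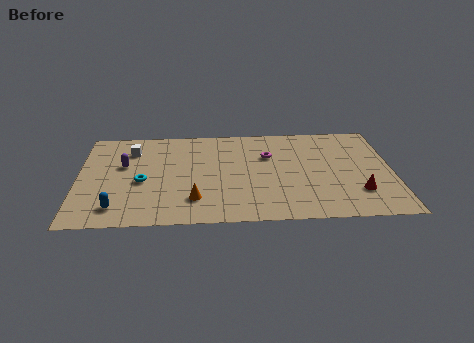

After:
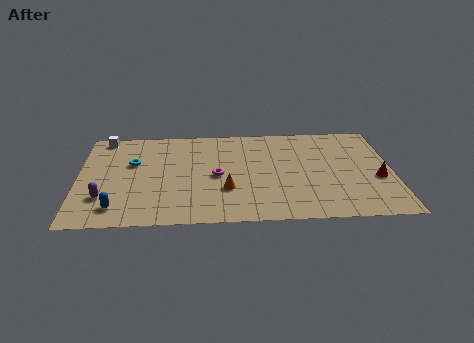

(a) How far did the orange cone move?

1.9

The orange cone was near (6.2, 2.3) before and (7.9, 3.2) after, so it travelled √(1.7² + 0.9²) ≈ 1.9 units.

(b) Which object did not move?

the blue capsule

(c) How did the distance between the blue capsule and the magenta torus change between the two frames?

-3.4

Before: roughly 9.4 units apart; after: 6.0. That's 3.4 units closer together.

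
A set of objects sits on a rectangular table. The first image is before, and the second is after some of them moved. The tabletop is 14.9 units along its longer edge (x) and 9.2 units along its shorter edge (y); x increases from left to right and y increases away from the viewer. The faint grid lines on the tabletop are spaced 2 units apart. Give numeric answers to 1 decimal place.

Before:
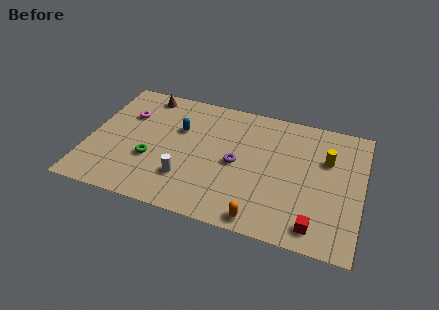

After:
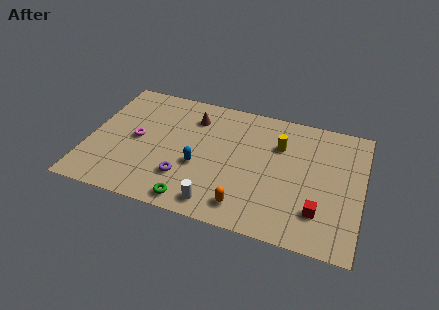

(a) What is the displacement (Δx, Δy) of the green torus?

(2.5, -2.3)

The green torus started near (3.5, 3.3) and ended near (6.0, 1.0).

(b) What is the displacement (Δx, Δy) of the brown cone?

(2.8, -1.0)

The brown cone was at about (2.7, 8.1) and moved to about (5.5, 7.1).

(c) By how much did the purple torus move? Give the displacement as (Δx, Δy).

(-2.7, -1.9)

The purple torus started near (8.1, 4.4) and ended near (5.4, 2.5).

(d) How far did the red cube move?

1.0

The red cube was near (12.6, 1.3) before and (12.7, 2.3) after, so it travelled √(0.1² + 1.0²) ≈ 1.0 units.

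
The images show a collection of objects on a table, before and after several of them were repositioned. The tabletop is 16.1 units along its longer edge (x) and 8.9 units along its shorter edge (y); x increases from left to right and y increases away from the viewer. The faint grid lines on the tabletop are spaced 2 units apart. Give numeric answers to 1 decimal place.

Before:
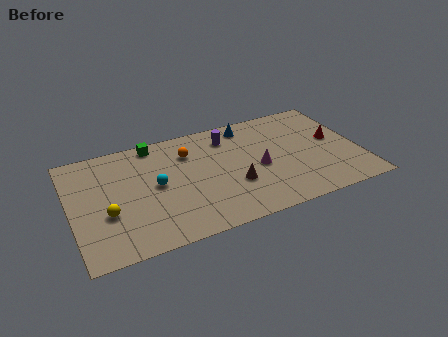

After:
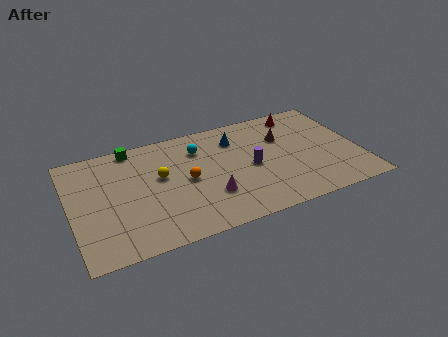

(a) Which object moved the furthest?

the brown cone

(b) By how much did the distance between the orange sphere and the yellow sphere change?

-4.2

The distance was about 5.8 in the first image and 1.6 in the second, so they moved 4.2 units closer together.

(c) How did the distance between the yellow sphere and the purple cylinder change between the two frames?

-3.0

They were about 8.1 units apart before and 5.1 after — 3.0 units closer together.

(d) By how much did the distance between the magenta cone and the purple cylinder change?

-0.5

They were about 3.4 units apart before and 2.9 after — 0.5 units closer together.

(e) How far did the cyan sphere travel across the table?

3.3

The cyan sphere moved from about (4.7, 4.6) to (7.3, 6.7), a distance of √(2.6² + 2.1²) ≈ 3.3.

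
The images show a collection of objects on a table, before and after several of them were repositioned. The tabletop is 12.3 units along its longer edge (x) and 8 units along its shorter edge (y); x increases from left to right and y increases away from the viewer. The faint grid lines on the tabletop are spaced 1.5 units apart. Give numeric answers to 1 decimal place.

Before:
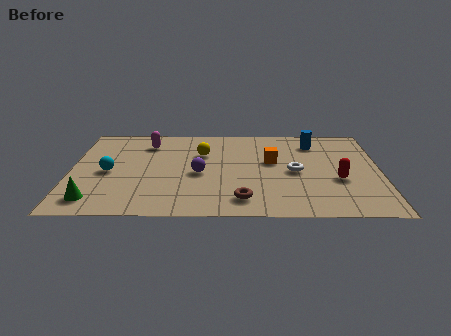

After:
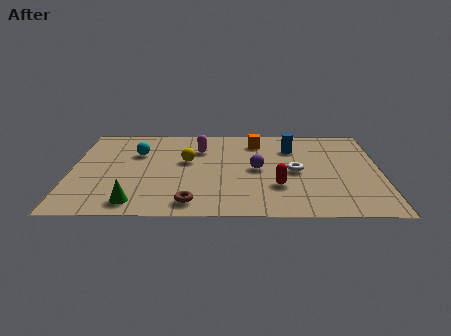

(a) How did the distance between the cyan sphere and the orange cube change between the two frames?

-1.7

Before: roughly 6.6 units apart; after: 4.9. That's 1.7 units closer together.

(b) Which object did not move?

the white torus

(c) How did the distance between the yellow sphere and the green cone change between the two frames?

-1.8

They were about 5.9 units apart before and 4.1 after — 1.8 units closer together.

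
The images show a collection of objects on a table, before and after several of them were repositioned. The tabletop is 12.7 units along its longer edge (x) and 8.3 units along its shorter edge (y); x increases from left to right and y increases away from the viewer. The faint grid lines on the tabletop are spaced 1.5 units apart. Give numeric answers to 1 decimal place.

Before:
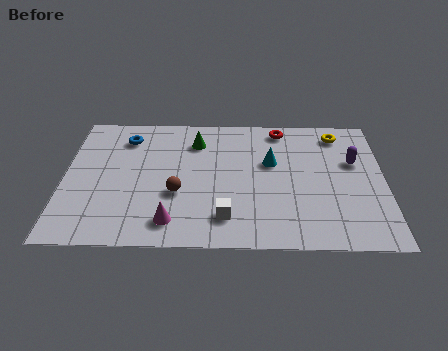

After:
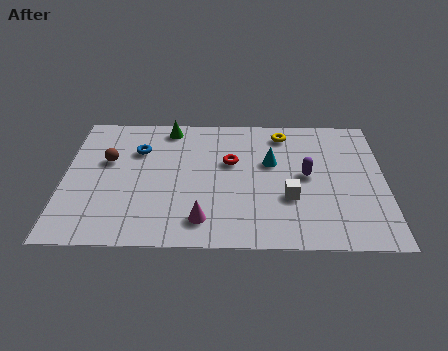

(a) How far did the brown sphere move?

3.4

The brown sphere was near (4.5, 3.1) before and (1.7, 5.1) after, so it travelled √(2.8² + 2.0²) ≈ 3.4 units.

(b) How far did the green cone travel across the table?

1.4

The green cone was near (5.2, 6.4) before and (4.1, 7.3) after, so it travelled √(1.1² + 0.9²) ≈ 1.4 units.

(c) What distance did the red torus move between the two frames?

3.0

The red torus was near (8.6, 7.3) before and (6.6, 5.1) after, so it travelled √(2.0² + 2.2²) ≈ 3.0 units.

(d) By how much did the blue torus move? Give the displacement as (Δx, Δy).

(0.5, -0.8)

The blue torus started near (2.4, 6.6) and ended near (2.9, 5.8).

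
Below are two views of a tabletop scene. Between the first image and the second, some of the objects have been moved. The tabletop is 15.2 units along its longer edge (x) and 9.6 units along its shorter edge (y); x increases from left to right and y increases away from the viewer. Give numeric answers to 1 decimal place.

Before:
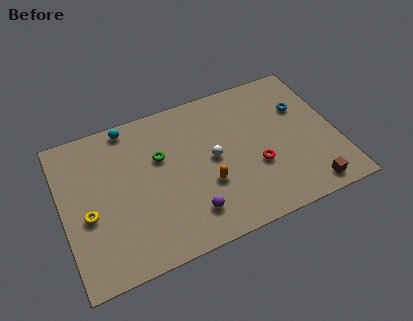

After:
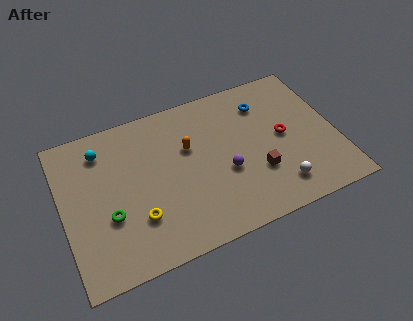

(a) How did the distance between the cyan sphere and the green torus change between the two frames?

+1.2

They were about 3.0 units apart before and 4.2 after — 1.2 units further apart.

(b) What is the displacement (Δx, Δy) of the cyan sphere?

(-1.6, -1.0)

The cyan sphere was at about (4.0, 8.7) and moved to about (2.4, 7.7).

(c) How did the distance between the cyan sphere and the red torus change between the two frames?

+1.9

Before: roughly 8.4 units apart; after: 10.3. That's 1.9 units further apart.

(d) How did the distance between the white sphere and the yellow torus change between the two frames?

+0.7

They were about 7.1 units apart before and 7.8 after — 0.7 units further apart.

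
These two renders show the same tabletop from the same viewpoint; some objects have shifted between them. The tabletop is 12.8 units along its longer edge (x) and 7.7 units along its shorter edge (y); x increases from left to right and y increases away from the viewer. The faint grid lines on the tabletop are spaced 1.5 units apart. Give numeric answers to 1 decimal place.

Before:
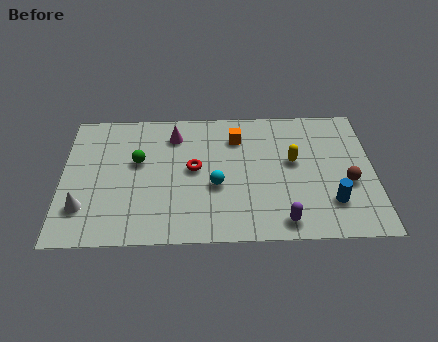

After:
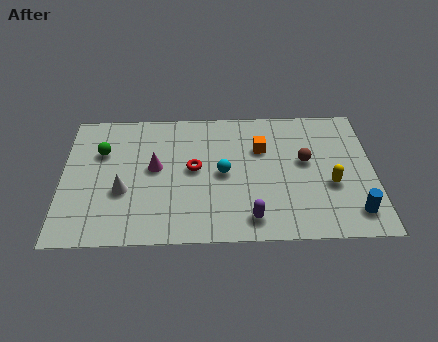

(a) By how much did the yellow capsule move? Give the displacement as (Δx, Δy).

(1.5, -1.4)

The yellow capsule was at about (9.5, 4.4) and moved to about (11.0, 3.0).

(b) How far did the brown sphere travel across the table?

2.1

From (11.7, 3.1) to (10.0, 4.4), the brown sphere covered √(1.7² + 1.3²) ≈ 2.1 units.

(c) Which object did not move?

the red torus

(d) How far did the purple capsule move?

1.3

From (9.0, 1.0) to (7.7, 1.2), the purple capsule covered √(1.3² + 0.2²) ≈ 1.3 units.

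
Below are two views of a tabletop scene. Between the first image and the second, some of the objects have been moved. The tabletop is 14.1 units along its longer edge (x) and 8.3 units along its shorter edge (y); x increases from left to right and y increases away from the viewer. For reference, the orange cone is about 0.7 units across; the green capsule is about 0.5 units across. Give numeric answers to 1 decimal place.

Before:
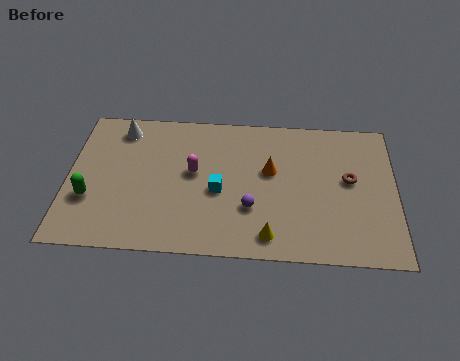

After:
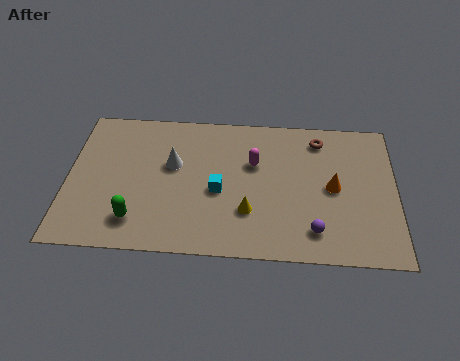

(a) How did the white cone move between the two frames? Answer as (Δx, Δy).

(2.3, -2.0)

The white cone was at about (2.2, 7.0) and moved to about (4.5, 5.0).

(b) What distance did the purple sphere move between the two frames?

2.9

From (7.9, 2.7) to (10.6, 1.6), the purple sphere covered √(2.7² + 1.1²) ≈ 2.9 units.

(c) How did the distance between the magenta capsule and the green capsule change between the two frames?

+1.4

Before: roughly 4.8 units apart; after: 6.2. That's 1.4 units further apart.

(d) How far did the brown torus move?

2.6

The brown torus moved from about (12.1, 4.6) to (10.8, 6.9), a distance of √(1.3² + 2.3²) ≈ 2.6.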